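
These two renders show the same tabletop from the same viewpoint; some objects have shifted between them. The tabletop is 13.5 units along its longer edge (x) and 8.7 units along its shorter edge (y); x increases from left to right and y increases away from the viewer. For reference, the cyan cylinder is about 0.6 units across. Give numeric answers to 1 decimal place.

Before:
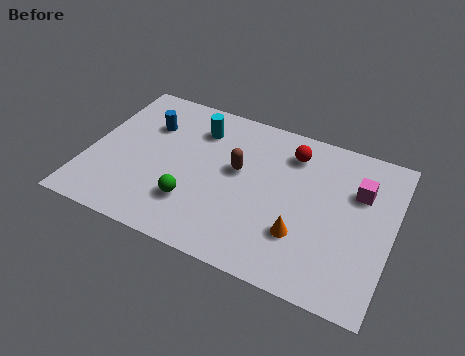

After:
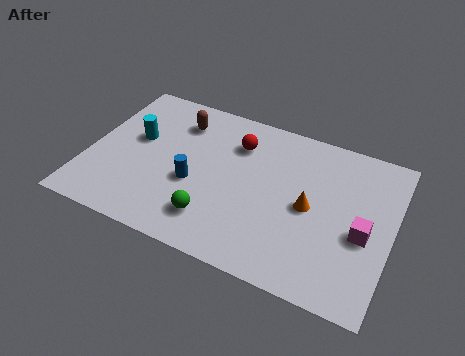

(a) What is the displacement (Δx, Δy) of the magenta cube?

(0.4, -2.2)

The magenta cube was at about (11.9, 5.9) and moved to about (12.3, 3.7).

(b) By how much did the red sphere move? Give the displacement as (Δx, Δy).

(-2.4, -0.4)

The red sphere was at about (8.8, 6.9) and moved to about (6.4, 6.5).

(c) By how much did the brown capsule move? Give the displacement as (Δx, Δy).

(-2.9, 1.8)

From the two frames, the brown capsule sits at roughly (6.6, 5.0) before and (3.7, 6.8) after.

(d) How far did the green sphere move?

1.1

From (4.9, 2.4) to (5.9, 1.9), the green sphere covered √(1.0² + 0.5²) ≈ 1.1 units.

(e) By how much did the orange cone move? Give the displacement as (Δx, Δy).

(0.2, 1.6)

From the two frames, the orange cone sits at roughly (9.7, 2.6) before and (9.9, 4.2) after.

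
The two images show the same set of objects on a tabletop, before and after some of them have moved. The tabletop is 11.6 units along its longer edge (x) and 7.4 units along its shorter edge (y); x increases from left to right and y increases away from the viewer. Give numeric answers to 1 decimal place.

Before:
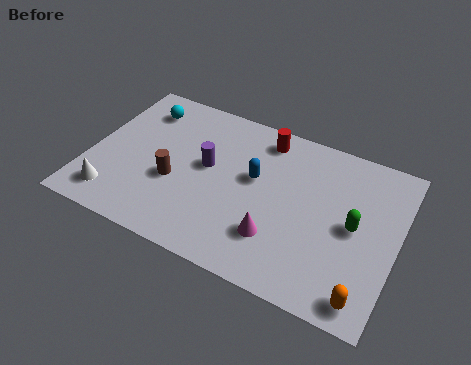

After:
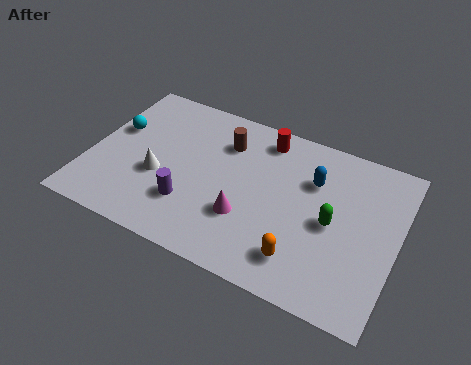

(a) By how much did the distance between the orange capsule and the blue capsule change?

-2.0

They were about 5.6 units apart before and 3.6 after — 2.0 units closer together.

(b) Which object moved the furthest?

the brown cylinder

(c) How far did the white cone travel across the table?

2.2

The white cone was near (1.2, 1.3) before and (2.7, 2.9) after, so it travelled √(1.5² + 1.6²) ≈ 2.2 units.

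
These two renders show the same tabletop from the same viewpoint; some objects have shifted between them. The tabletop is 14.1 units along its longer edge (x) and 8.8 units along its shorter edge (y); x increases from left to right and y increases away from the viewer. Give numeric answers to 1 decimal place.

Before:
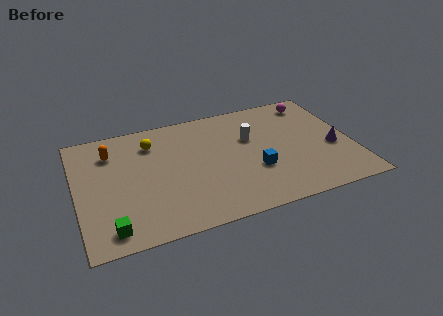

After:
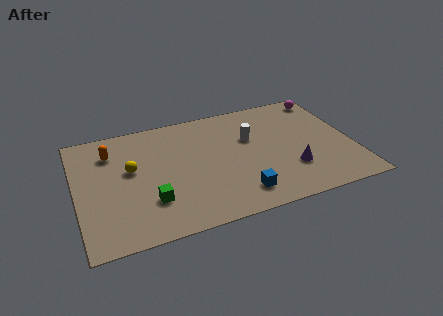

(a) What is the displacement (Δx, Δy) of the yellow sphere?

(-1.2, -1.7)

The yellow sphere started near (4.0, 6.8) and ended near (2.8, 5.1).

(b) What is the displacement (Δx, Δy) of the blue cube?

(-1.0, -1.5)

The blue cube started near (9.0, 3.1) and ended near (8.0, 1.6).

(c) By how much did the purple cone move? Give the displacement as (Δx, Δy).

(-2.3, -1.0)

The purple cone started near (13.1, 3.6) and ended near (10.8, 2.6).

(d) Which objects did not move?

the orange capsule and the white cylinder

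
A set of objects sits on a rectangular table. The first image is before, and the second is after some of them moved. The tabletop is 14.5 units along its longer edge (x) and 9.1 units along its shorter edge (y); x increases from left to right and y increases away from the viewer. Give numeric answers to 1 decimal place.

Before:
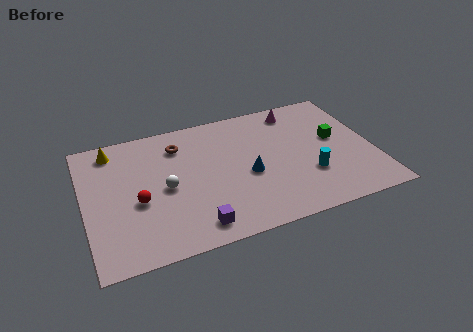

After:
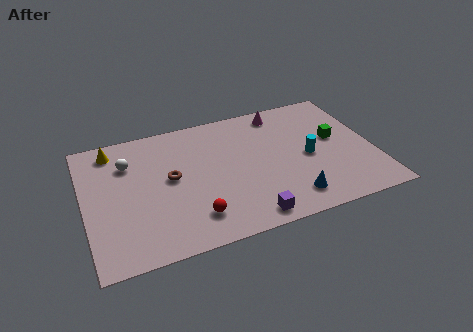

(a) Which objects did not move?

the green cube and the yellow cone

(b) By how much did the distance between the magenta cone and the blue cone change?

+1.4

Before: roughly 4.9 units apart; after: 6.3. That's 1.4 units further apart.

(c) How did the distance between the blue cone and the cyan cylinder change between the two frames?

-0.3

They were about 3.2 units apart before and 2.9 after — 0.3 units closer together.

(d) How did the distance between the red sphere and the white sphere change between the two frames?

+4.0

Before: roughly 1.5 units apart; after: 5.5. That's 4.0 units further apart.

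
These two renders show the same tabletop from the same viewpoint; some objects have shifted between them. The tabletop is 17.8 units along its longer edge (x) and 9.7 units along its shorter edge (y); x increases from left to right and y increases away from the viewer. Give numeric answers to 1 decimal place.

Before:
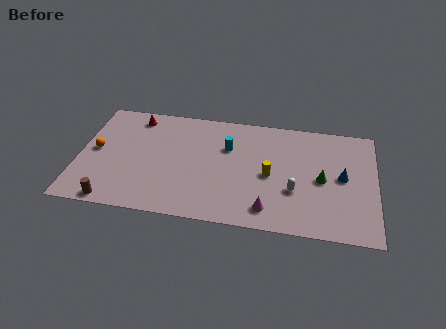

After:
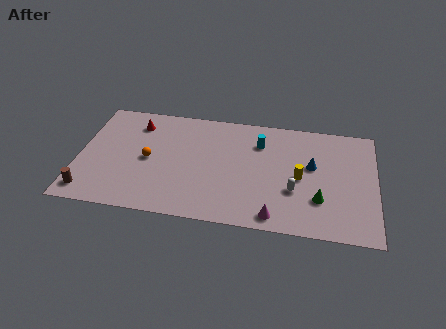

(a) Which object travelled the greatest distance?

the orange sphere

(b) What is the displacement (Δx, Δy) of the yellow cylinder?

(1.8, 0.1)

The yellow cylinder started near (11.5, 4.5) and ended near (13.3, 4.6).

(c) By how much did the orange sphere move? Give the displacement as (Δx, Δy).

(3.2, -0.3)

The orange sphere started near (1.0, 5.0) and ended near (4.2, 4.7).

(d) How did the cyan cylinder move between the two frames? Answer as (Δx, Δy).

(1.9, 0.7)

The cyan cylinder was at about (8.9, 6.5) and moved to about (10.8, 7.2).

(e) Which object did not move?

the white capsule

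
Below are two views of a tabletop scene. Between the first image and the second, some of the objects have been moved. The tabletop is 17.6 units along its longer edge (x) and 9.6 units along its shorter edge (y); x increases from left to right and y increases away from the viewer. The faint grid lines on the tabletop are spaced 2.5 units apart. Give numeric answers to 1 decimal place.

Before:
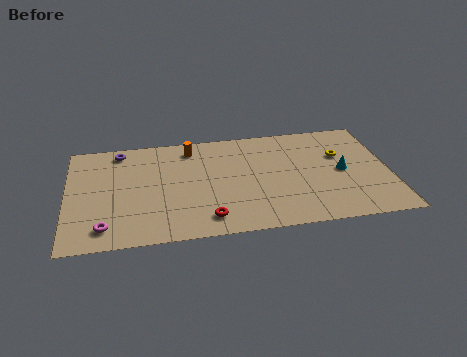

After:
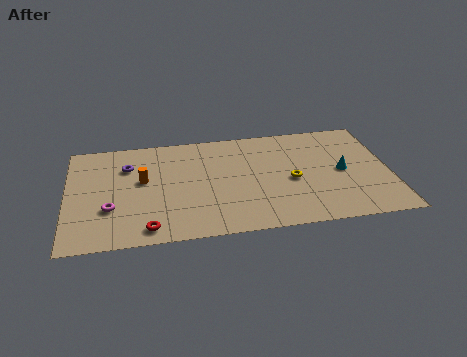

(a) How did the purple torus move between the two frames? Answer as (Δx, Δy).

(0.4, -1.5)

From the two frames, the purple torus sits at roughly (2.9, 8.4) before and (3.3, 6.9) after.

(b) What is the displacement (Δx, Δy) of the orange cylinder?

(-2.7, -2.6)

The orange cylinder was at about (6.8, 8.1) and moved to about (4.1, 5.5).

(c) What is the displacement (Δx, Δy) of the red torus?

(-3.2, -0.4)

The red torus started near (7.5, 1.6) and ended near (4.3, 1.2).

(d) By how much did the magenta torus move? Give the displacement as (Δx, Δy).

(0.3, 1.6)

From the two frames, the magenta torus sits at roughly (2.0, 1.6) before and (2.3, 3.2) after.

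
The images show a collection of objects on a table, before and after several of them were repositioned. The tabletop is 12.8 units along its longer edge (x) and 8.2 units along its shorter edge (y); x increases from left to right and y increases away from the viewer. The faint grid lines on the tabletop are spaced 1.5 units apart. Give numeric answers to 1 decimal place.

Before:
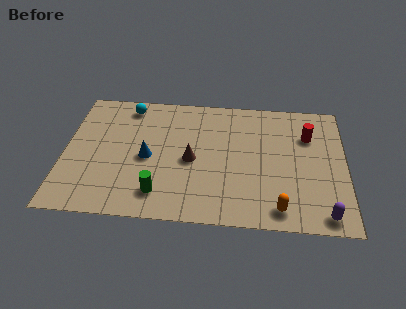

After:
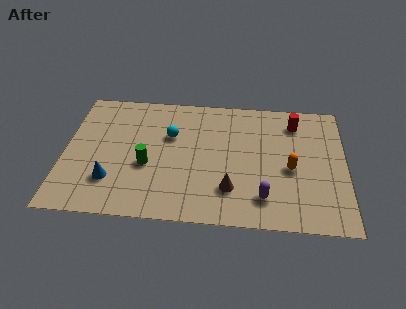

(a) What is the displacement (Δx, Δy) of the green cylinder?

(-0.6, 1.7)

From the two frames, the green cylinder sits at roughly (4.4, 1.6) before and (3.8, 3.3) after.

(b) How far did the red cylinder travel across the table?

1.0

The red cylinder was near (11.1, 5.8) before and (10.5, 6.6) after, so it travelled √(0.6² + 0.8²) ≈ 1.0 units.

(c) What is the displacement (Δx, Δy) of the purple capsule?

(-2.7, 0.8)

The purple capsule started near (11.8, 0.9) and ended near (9.1, 1.7).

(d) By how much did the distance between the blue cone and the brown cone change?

+3.4

Before: roughly 2.0 units apart; after: 5.4. That's 3.4 units further apart.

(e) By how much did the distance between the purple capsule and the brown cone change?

-5.1

Before: roughly 6.7 units apart; after: 1.6. That's 5.1 units closer together.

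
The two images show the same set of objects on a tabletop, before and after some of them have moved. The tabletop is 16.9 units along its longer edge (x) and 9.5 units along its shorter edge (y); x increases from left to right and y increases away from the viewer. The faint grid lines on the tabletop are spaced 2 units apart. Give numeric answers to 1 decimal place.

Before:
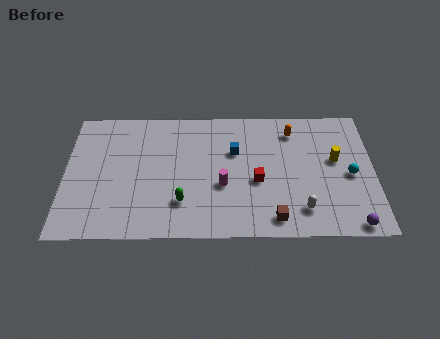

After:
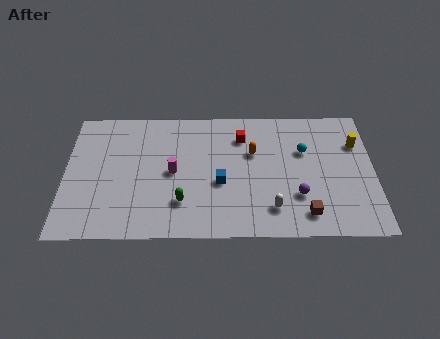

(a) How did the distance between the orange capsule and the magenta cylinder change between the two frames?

-1.0

The distance was about 5.6 in the first image and 4.6 in the second, so they moved 1.0 units closer together.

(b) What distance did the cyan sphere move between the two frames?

3.1

The cyan sphere was near (15.6, 4.4) before and (13.1, 6.2) after, so it travelled √(2.5² + 1.8²) ≈ 3.1 units.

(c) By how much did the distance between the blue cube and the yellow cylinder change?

+2.5

They were about 5.5 units apart before and 8.0 after — 2.5 units further apart.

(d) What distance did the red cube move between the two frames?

3.4

The red cube was near (10.5, 4.0) before and (9.7, 7.3) after, so it travelled √(0.8² + 3.3²) ≈ 3.4 units.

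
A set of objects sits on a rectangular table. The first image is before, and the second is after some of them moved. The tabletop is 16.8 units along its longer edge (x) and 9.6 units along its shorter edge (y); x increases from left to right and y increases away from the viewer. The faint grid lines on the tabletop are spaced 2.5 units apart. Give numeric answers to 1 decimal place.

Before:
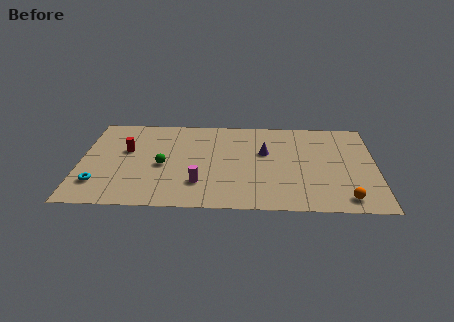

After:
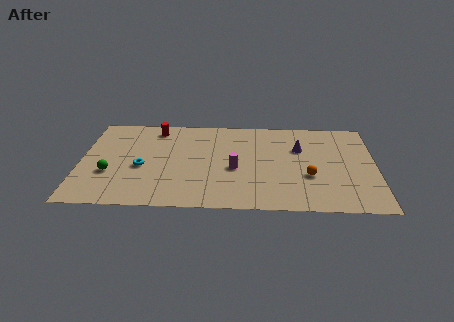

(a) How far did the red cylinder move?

2.9

The red cylinder moved from about (2.6, 5.8) to (4.2, 8.2), a distance of √(1.6² + 2.4²) ≈ 2.9.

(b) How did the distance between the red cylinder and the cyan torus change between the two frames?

+0.4

Before: roughly 3.8 units apart; after: 4.2. That's 0.4 units further apart.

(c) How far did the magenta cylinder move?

2.6

The magenta cylinder was near (6.8, 2.5) before and (8.8, 4.1) after, so it travelled √(2.0² + 1.6²) ≈ 2.6 units.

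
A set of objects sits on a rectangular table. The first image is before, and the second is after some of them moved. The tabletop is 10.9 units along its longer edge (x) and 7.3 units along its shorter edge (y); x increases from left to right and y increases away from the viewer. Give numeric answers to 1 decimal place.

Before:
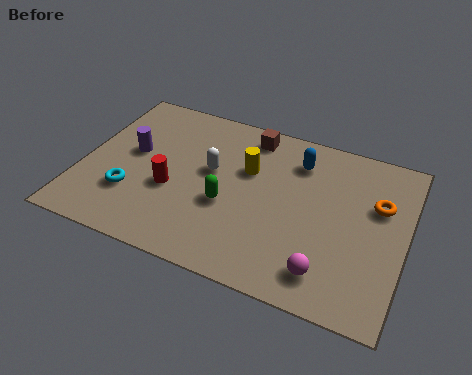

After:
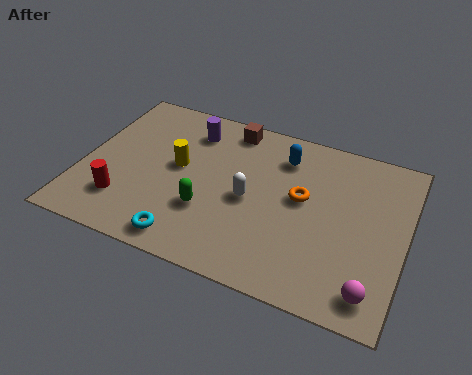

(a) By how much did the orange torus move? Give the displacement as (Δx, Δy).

(-2.5, -0.6)

The orange torus was at about (9.9, 4.7) and moved to about (7.4, 4.1).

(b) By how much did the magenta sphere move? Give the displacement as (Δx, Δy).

(1.5, -0.2)

From the two frames, the magenta sphere sits at roughly (8.5, 1.3) before and (10.0, 1.1) after.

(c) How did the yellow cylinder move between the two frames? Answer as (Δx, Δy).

(-2.3, -0.7)

The yellow cylinder started near (5.5, 4.7) and ended near (3.2, 4.0).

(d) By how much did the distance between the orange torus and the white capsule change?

-3.8

They were about 5.6 units apart before and 1.8 after — 3.8 units closer together.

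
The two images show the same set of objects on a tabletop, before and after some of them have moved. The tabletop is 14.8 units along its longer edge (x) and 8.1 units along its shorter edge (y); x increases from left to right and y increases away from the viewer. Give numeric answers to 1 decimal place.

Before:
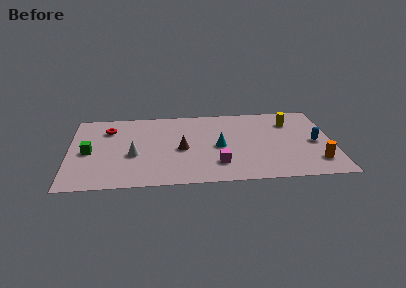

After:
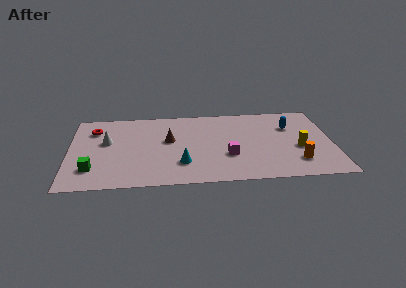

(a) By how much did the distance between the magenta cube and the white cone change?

+2.2

The distance was about 4.9 in the first image and 7.1 in the second, so they moved 2.2 units further apart.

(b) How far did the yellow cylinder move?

2.8

The yellow cylinder was near (12.5, 6.1) before and (12.9, 3.3) after, so it travelled √(0.4² + 2.8²) ≈ 2.8 units.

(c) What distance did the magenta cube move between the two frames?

1.0

From (8.3, 2.0) to (8.9, 2.8), the magenta cube covered √(0.6² + 0.8²) ≈ 1.0 units.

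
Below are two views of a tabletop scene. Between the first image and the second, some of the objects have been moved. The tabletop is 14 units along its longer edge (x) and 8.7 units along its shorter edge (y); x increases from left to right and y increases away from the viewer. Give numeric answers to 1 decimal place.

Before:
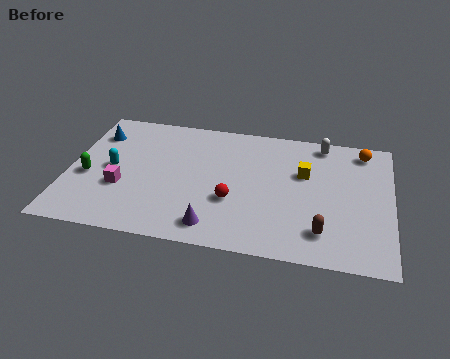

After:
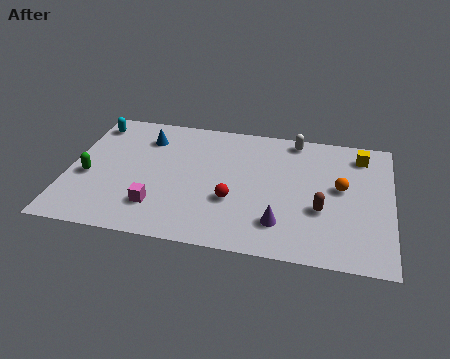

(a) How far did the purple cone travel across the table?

2.9

From (6.5, 1.3) to (9.3, 2.0), the purple cone covered √(2.8² + 0.7²) ≈ 2.9 units.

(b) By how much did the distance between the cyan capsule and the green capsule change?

+2.5

Before: roughly 1.2 units apart; after: 3.7. That's 2.5 units further apart.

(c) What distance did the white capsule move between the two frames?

1.2

The white capsule moved from about (10.9, 7.7) to (9.7, 7.8), a distance of √(1.2² + 0.1²) ≈ 1.2.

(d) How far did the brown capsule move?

1.4

The brown capsule moved from about (11.1, 1.8) to (11.0, 3.2), a distance of √(0.1² + 1.4²) ≈ 1.4.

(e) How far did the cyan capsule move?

3.2

From (1.9, 4.3) to (0.8, 7.3), the cyan capsule covered √(1.1² + 3.0²) ≈ 3.2 units.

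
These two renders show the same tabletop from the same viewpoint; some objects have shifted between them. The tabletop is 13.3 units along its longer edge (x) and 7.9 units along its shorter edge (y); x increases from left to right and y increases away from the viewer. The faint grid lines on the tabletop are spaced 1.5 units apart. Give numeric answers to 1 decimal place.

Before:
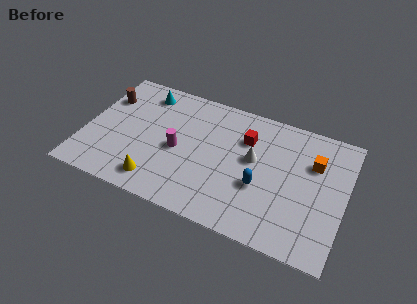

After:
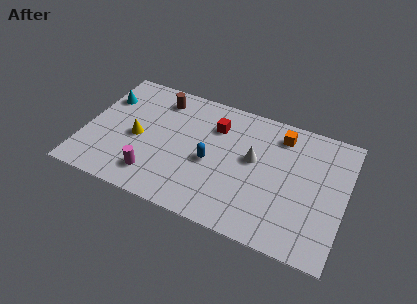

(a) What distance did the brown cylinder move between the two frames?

2.8

The brown cylinder was near (0.8, 5.6) before and (3.5, 6.5) after, so it travelled √(2.7² + 0.9²) ≈ 2.8 units.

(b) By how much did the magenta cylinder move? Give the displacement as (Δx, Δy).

(-1.0, -2.0)

The magenta cylinder was at about (4.8, 3.6) and moved to about (3.8, 1.6).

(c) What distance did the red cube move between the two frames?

1.6

The red cube was near (8.1, 5.6) before and (6.5, 5.8) after, so it travelled √(1.6² + 0.2²) ≈ 1.6 units.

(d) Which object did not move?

the white cone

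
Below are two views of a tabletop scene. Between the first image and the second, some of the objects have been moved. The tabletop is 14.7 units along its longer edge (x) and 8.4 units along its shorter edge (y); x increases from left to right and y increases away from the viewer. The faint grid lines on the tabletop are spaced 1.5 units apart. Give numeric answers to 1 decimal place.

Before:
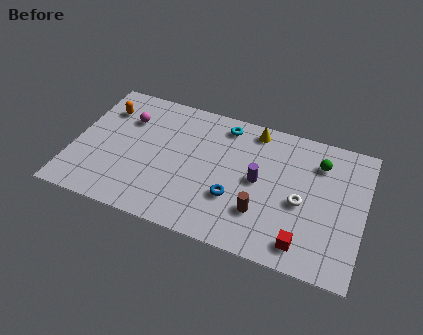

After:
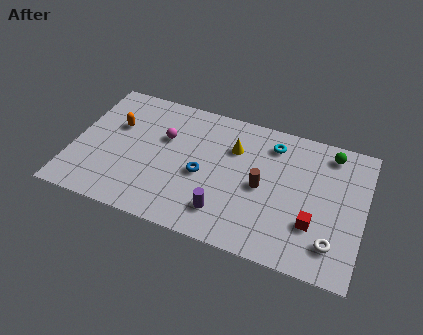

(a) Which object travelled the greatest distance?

the purple cylinder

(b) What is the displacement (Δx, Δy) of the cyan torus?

(2.5, -0.4)

From the two frames, the cyan torus sits at roughly (7.4, 7.2) before and (9.9, 6.8) after.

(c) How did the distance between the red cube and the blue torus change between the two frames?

+1.9

They were about 3.9 units apart before and 5.8 after — 1.9 units further apart.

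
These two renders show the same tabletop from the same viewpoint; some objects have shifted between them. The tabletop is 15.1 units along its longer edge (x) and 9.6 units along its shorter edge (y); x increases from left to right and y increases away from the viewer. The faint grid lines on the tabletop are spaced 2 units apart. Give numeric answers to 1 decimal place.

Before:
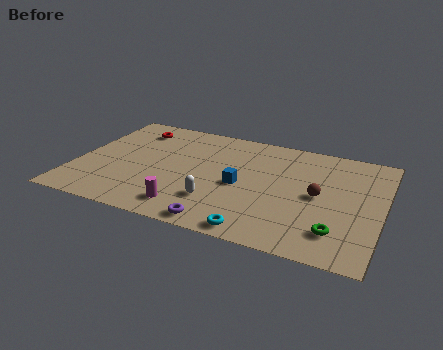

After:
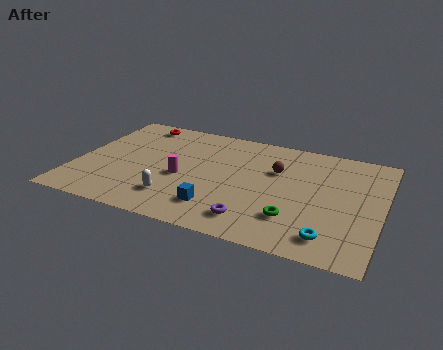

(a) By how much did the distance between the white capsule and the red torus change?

-0.3

Before: roughly 7.1 units apart; after: 6.8. That's 0.3 units closer together.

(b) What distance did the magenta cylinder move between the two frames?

2.6

From (5.9, 1.6) to (5.3, 4.1), the magenta cylinder covered √(0.6² + 2.5²) ≈ 2.6 units.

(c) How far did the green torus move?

2.1

The green torus moved from about (13.1, 2.1) to (11.0, 2.5), a distance of √(2.1² + 0.4²) ≈ 2.1.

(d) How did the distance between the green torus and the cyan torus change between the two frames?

-1.9

They were about 3.9 units apart before and 2.0 after — 1.9 units closer together.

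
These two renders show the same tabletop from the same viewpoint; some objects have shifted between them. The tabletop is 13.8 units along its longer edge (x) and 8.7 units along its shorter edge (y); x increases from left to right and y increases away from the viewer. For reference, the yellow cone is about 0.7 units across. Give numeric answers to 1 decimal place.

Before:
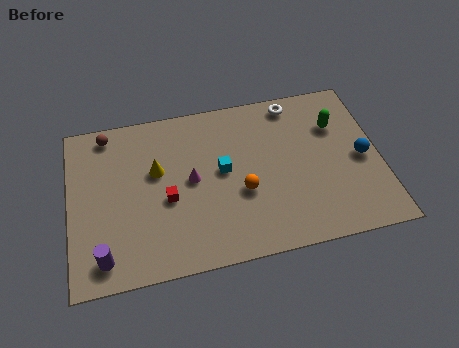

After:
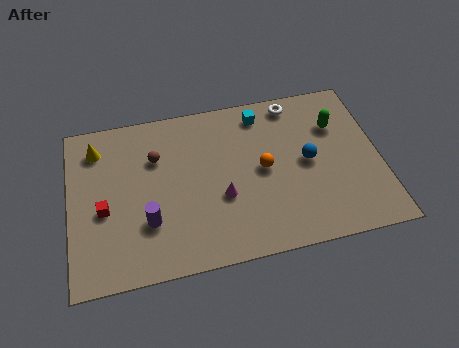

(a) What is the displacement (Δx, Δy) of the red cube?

(-2.8, 0.0)

The red cube started near (4.3, 3.7) and ended near (1.5, 3.7).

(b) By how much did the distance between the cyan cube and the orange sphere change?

+1.5

They were about 1.5 units apart before and 3.0 after — 1.5 units further apart.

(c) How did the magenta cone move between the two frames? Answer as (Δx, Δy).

(1.3, -1.2)

From the two frames, the magenta cone sits at roughly (5.4, 4.5) before and (6.7, 3.3) after.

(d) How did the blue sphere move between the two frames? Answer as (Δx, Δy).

(-2.4, 0.3)

From the two frames, the blue sphere sits at roughly (13.0, 4.1) before and (10.6, 4.4) after.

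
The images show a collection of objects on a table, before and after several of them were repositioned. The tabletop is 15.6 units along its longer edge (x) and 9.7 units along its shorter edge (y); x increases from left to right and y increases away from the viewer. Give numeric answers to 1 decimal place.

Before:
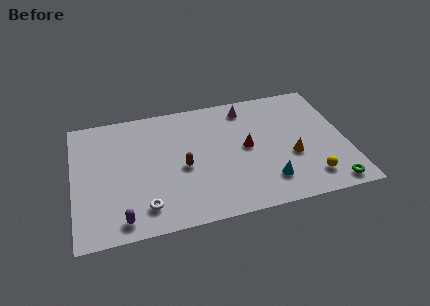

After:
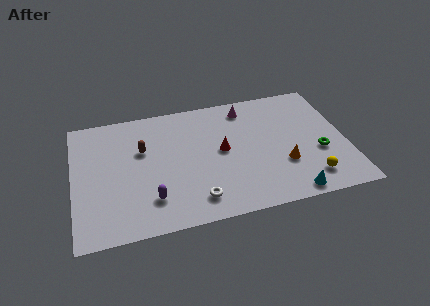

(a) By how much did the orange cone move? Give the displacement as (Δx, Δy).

(-0.5, -0.5)

The orange cone was at about (12.4, 3.7) and moved to about (11.9, 3.2).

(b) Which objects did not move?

the yellow sphere and the magenta cone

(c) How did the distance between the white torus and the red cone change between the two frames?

-3.0

Before: roughly 6.8 units apart; after: 3.8. That's 3.0 units closer together.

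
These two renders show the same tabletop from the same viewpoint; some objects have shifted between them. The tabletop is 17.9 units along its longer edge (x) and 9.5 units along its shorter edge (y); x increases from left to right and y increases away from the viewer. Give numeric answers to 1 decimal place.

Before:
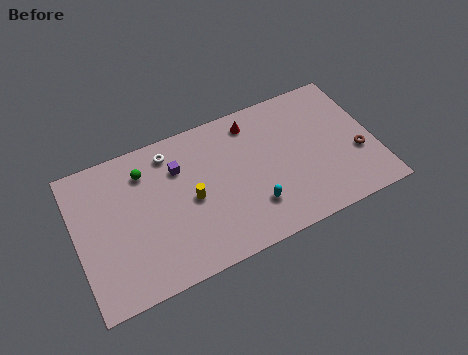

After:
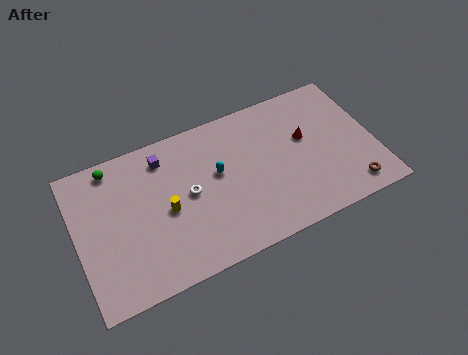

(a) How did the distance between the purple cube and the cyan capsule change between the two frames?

-2.1

The distance was about 5.9 in the first image and 3.8 in the second, so they moved 2.1 units closer together.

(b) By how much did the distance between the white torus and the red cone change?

+2.2

Before: roughly 5.0 units apart; after: 7.2. That's 2.2 units further apart.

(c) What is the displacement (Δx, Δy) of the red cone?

(3.0, -2.3)

From the two frames, the red cone sits at roughly (10.9, 8.0) before and (13.9, 5.7) after.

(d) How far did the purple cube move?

1.3

The purple cube moved from about (6.3, 6.8) to (5.5, 7.8), a distance of √(0.8² + 1.0²) ≈ 1.3.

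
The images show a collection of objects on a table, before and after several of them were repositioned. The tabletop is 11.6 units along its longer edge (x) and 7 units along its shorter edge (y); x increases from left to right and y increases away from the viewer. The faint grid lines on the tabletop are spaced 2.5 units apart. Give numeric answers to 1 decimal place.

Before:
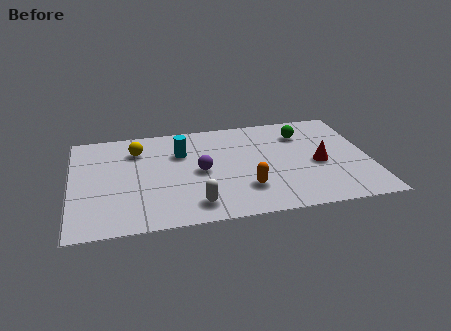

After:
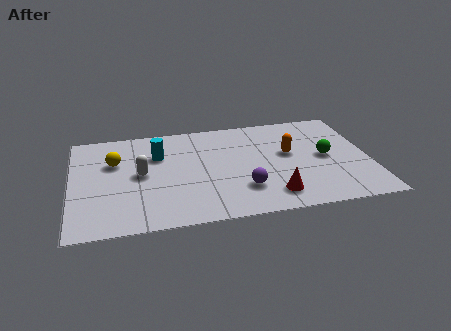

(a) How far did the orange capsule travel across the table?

2.8

From (6.7, 1.9) to (8.5, 4.0), the orange capsule covered √(1.8² + 2.1²) ≈ 2.8 units.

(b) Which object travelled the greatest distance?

the white capsule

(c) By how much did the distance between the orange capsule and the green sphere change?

-2.7

Before: roughly 4.2 units apart; after: 1.5. That's 2.7 units closer together.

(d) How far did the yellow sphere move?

1.1

From (2.6, 5.3) to (1.7, 4.6), the yellow sphere covered √(0.9² + 0.7²) ≈ 1.1 units.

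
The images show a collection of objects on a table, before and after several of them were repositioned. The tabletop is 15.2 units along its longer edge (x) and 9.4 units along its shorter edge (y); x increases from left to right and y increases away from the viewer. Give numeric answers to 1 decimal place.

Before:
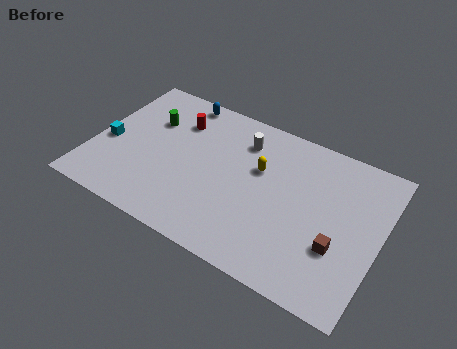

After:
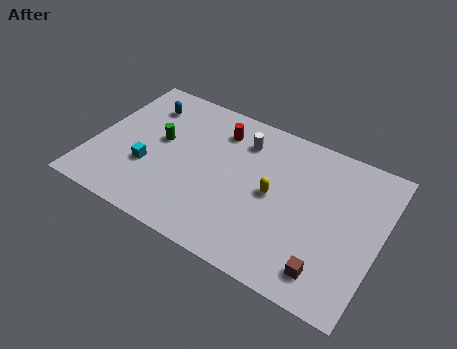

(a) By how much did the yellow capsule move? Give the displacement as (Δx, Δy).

(0.9, -1.2)

The yellow capsule started near (8.7, 5.9) and ended near (9.6, 4.7).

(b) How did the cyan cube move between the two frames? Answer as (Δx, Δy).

(2.3, -0.7)

The cyan cube started near (0.8, 4.0) and ended near (3.1, 3.3).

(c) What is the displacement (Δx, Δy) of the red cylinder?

(2.2, 0.4)

The red cylinder started near (4.1, 7.0) and ended near (6.3, 7.4).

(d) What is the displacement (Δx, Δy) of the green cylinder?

(0.7, -1.1)

The green cylinder started near (2.7, 6.4) and ended near (3.4, 5.3).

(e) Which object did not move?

the white cylinder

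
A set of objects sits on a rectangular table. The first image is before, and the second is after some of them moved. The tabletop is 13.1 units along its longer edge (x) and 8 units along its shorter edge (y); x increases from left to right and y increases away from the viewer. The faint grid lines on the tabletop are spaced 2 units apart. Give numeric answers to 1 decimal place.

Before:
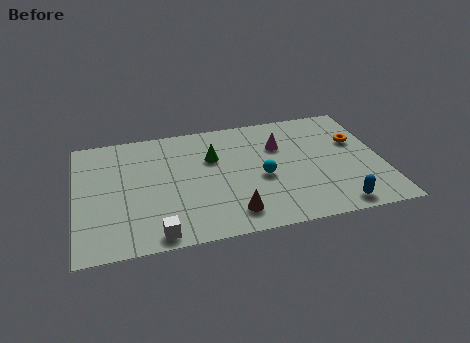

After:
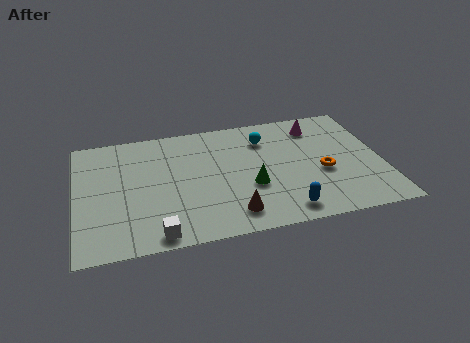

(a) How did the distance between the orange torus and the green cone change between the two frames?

-3.1

They were about 6.2 units apart before and 3.1 after — 3.1 units closer together.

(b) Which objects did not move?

the white cube and the brown cone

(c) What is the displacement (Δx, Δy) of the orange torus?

(-1.6, -1.8)

The orange torus was at about (12.1, 5.1) and moved to about (10.5, 3.3).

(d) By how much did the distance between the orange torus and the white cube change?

-2.2

They were about 9.8 units apart before and 7.6 after — 2.2 units closer together.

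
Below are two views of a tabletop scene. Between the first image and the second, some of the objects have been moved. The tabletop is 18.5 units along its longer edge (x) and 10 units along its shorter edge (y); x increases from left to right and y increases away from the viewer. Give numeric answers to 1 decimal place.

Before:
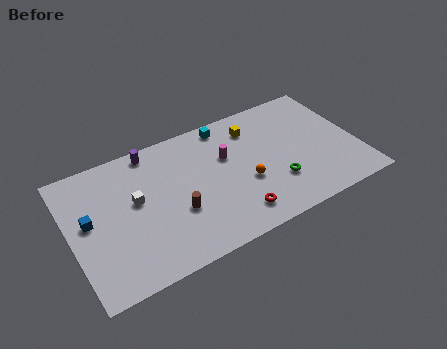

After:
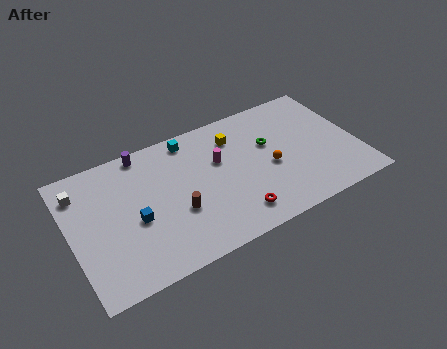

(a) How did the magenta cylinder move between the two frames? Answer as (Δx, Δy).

(-0.5, -0.1)

From the two frames, the magenta cylinder sits at roughly (10.2, 6.4) before and (9.7, 6.3) after.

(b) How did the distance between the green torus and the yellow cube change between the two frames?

-2.4

The distance was about 5.0 in the first image and 2.6 in the second, so they moved 2.4 units closer together.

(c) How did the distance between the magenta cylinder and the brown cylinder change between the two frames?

-0.5

Before: roughly 4.5 units apart; after: 4.0. That's 0.5 units closer together.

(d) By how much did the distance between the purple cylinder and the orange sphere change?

+1.5

They were about 7.5 units apart before and 9.0 after — 1.5 units further apart.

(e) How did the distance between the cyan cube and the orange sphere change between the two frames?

+1.4

The distance was about 5.0 in the first image and 6.4 in the second, so they moved 1.4 units further apart.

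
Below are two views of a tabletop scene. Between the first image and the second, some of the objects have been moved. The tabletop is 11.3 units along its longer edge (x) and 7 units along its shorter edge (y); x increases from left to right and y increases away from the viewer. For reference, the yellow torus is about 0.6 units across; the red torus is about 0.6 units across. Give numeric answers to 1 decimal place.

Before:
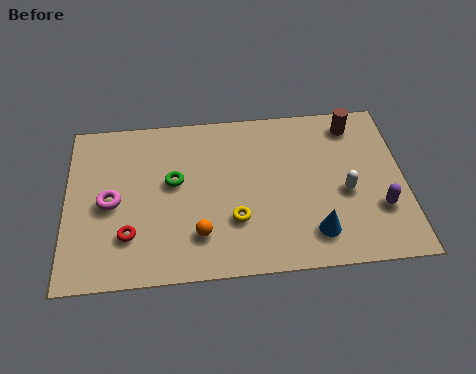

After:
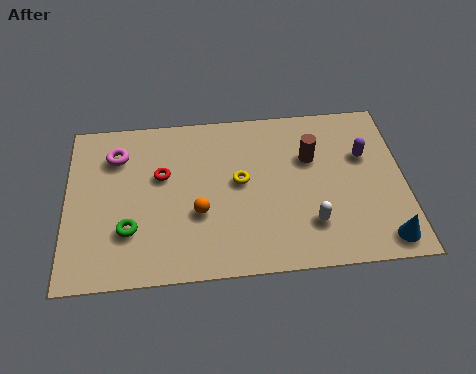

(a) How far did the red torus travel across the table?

2.6

The red torus was near (2.1, 1.9) before and (3.2, 4.3) after, so it travelled √(1.1² + 2.4²) ≈ 2.6 units.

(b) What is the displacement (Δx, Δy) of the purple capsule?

(-0.4, 2.3)

The purple capsule was at about (10.4, 2.2) and moved to about (10.0, 4.5).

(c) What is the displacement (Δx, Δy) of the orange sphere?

(0.0, 0.9)

The orange sphere was at about (4.4, 1.7) and moved to about (4.4, 2.6).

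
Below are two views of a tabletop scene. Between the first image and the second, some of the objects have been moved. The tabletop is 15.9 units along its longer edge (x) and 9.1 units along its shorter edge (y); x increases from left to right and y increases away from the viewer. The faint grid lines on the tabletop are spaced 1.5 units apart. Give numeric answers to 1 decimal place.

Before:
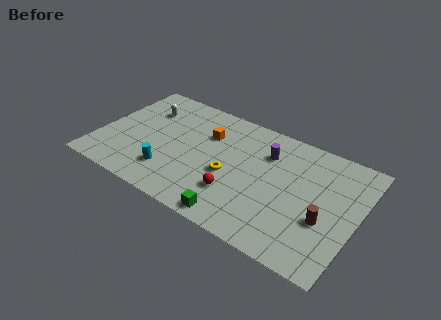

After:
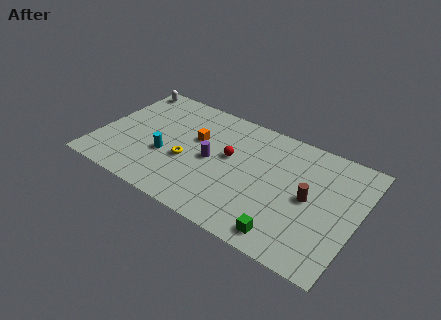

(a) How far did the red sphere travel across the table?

2.7

The red sphere moved from about (8.8, 2.6) to (8.0, 5.2), a distance of √(0.8² + 2.6²) ≈ 2.7.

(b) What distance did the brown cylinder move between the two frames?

1.6

The brown cylinder was near (14.1, 3.4) before and (13.0, 4.5) after, so it travelled √(1.1² + 1.1²) ≈ 1.6 units.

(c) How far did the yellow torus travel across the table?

2.6

From (8.2, 3.8) to (5.6, 3.6), the yellow torus covered √(2.6² + 0.2²) ≈ 2.6 units.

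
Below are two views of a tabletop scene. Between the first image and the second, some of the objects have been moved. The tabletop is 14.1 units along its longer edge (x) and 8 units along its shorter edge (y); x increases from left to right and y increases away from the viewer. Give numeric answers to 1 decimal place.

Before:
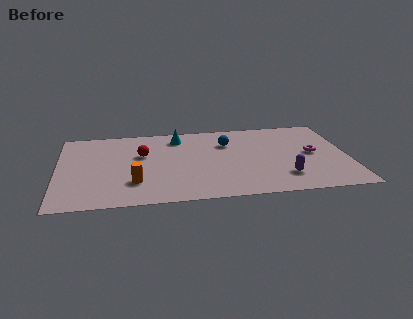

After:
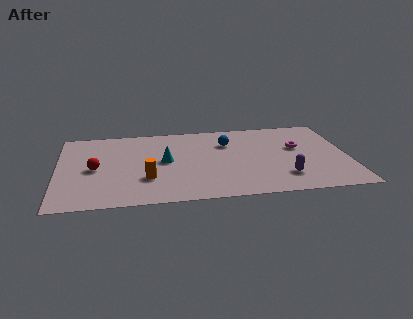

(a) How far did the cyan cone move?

2.5

The cyan cone was near (5.9, 6.6) before and (5.2, 4.2) after, so it travelled √(0.7² + 2.4²) ≈ 2.5 units.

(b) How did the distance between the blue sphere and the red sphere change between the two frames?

+2.5

They were about 4.3 units apart before and 6.8 after — 2.5 units further apart.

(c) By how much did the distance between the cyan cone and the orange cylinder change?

-3.0

The distance was about 4.9 in the first image and 1.9 in the second, so they moved 3.0 units closer together.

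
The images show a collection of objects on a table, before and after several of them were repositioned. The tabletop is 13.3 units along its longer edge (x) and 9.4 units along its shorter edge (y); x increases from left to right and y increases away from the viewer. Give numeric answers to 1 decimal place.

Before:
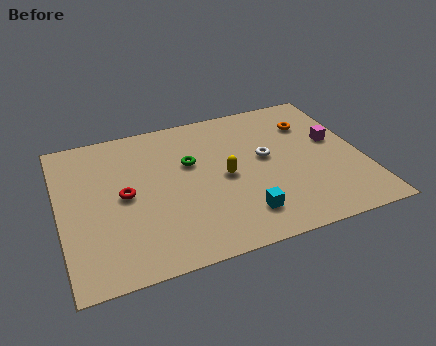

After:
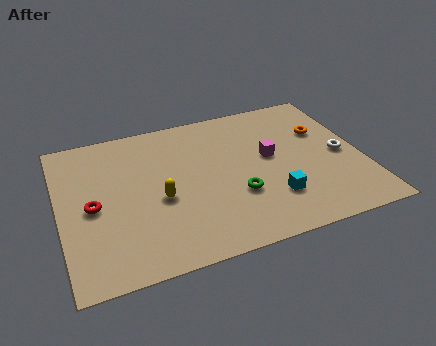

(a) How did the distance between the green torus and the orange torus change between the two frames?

-0.4

The distance was about 5.6 in the first image and 5.2 in the second, so they moved 0.4 units closer together.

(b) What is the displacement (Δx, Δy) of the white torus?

(3.3, -0.8)

The white torus was at about (9.1, 5.2) and moved to about (12.4, 4.4).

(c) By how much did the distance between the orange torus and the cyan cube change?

-1.6

Before: roughly 6.2 units apart; after: 4.6. That's 1.6 units closer together.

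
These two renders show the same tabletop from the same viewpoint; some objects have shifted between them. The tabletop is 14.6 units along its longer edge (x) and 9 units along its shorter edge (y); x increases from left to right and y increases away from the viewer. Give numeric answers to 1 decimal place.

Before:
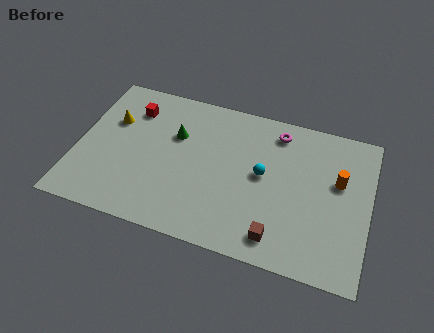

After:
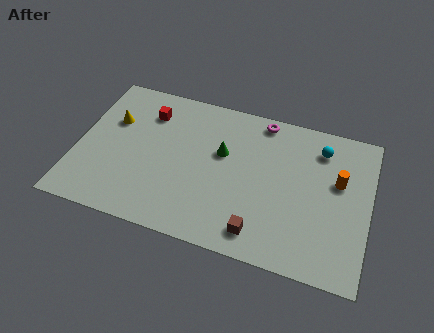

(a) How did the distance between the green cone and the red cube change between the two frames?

+1.6

The distance was about 2.5 in the first image and 4.1 in the second, so they moved 1.6 units further apart.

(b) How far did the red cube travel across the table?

0.8

The red cube moved from about (2.5, 6.9) to (3.3, 6.9), a distance of √(0.8² + 0.0²) ≈ 0.8.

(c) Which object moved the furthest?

the cyan sphere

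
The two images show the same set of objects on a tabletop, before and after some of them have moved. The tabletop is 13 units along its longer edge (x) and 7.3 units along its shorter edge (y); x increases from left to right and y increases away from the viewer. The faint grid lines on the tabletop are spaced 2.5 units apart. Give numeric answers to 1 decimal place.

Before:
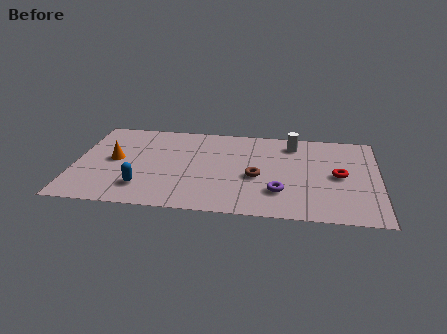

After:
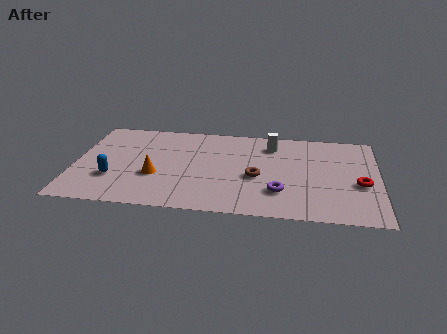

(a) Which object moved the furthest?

the orange cone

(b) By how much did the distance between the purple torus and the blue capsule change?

+1.3

Before: roughly 5.8 units apart; after: 7.1. That's 1.3 units further apart.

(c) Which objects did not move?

the brown torus and the purple torus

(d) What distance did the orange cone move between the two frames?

2.1

The orange cone moved from about (1.7, 3.8) to (3.5, 2.7), a distance of √(1.8² + 1.1²) ≈ 2.1.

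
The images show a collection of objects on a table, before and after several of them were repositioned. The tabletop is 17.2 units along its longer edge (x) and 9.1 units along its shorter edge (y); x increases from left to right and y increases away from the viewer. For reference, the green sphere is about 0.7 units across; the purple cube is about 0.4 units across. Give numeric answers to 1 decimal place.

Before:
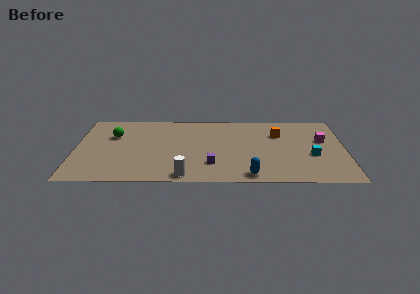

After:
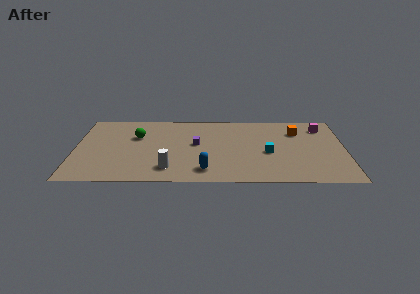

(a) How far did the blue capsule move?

2.9

The blue capsule was near (11.1, 1.0) before and (8.3, 1.6) after, so it travelled √(2.8² + 0.6²) ≈ 2.9 units.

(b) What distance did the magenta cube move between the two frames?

1.7

From (15.8, 5.6) to (15.8, 7.3), the magenta cube covered √(0.0² + 1.7²) ≈ 1.7 units.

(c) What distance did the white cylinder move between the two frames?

1.3

The white cylinder was near (7.0, 0.9) before and (6.0, 1.8) after, so it travelled √(1.0² + 0.9²) ≈ 1.3 units.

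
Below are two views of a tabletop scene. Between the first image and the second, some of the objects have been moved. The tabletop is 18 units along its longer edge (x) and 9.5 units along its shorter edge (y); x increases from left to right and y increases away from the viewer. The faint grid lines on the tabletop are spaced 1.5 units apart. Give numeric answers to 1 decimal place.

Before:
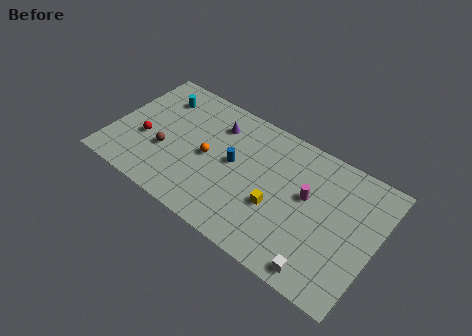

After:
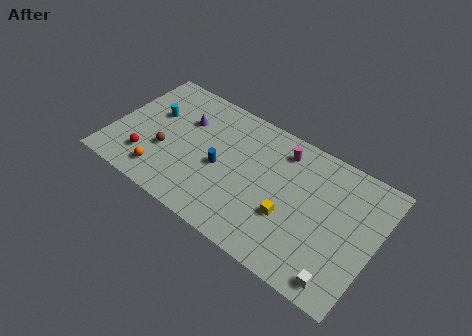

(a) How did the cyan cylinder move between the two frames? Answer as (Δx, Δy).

(-0.1, -1.5)

From the two frames, the cyan cylinder sits at roughly (2.6, 7.4) before and (2.5, 5.9) after.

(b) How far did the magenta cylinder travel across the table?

3.1

From (13.3, 5.5) to (11.2, 7.8), the magenta cylinder covered √(2.1² + 2.3²) ≈ 3.1 units.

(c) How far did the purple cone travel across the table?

2.2

The purple cone was near (6.7, 7.3) before and (4.6, 6.5) after, so it travelled √(2.1² + 0.8²) ≈ 2.2 units.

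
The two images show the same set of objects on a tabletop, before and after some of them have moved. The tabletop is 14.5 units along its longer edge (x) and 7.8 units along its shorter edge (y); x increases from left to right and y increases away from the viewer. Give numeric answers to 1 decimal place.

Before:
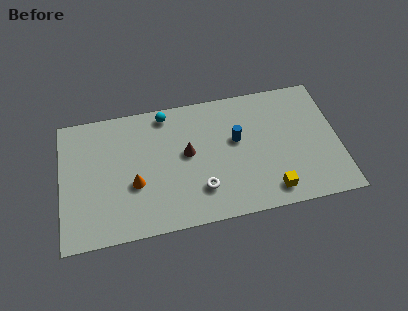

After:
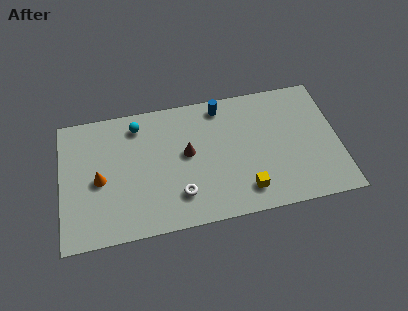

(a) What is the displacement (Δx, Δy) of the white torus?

(-1.1, -0.1)

The white torus started near (7.2, 2.0) and ended near (6.1, 1.9).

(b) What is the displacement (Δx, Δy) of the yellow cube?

(-1.3, 0.3)

From the two frames, the yellow cube sits at roughly (10.8, 1.2) before and (9.5, 1.5) after.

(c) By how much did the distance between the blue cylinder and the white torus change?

+2.2

Before: roughly 3.3 units apart; after: 5.5. That's 2.2 units further apart.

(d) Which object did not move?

the brown cone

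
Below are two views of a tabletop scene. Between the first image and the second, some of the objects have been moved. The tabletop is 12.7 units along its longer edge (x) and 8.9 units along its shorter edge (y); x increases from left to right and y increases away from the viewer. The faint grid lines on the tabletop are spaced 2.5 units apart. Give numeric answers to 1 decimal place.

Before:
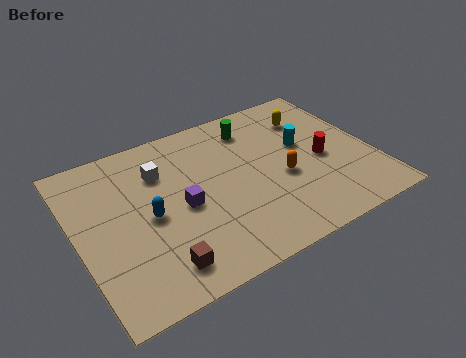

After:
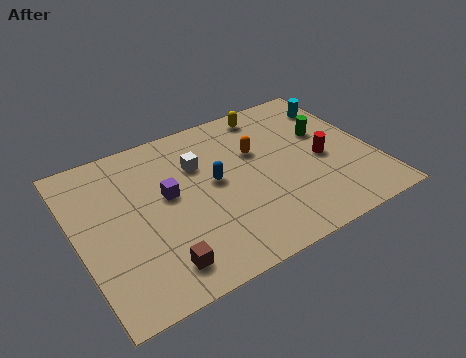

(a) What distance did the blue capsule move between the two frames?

3.0

From (3.0, 4.2) to (5.9, 4.8), the blue capsule covered √(2.9² + 0.6²) ≈ 3.0 units.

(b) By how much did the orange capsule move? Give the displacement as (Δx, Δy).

(-0.8, 2.0)

The orange capsule started near (8.7, 3.7) and ended near (7.9, 5.7).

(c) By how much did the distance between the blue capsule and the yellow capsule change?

-3.7

Before: roughly 7.9 units apart; after: 4.2. That's 3.7 units closer together.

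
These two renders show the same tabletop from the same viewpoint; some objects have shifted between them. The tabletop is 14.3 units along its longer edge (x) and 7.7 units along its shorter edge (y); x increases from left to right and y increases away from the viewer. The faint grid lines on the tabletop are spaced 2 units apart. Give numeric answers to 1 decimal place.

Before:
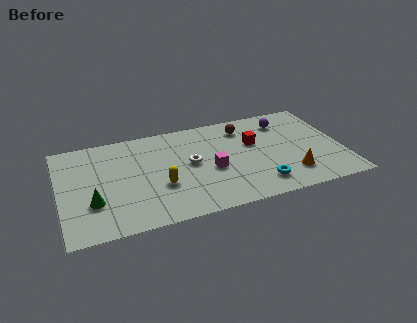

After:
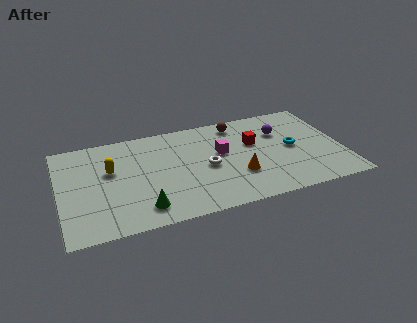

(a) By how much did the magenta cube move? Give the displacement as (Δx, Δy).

(0.6, 1.2)

The magenta cube started near (7.6, 3.3) and ended near (8.2, 4.5).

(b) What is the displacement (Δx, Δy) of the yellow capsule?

(-2.4, 1.9)

From the two frames, the yellow capsule sits at roughly (5.0, 2.8) before and (2.6, 4.7) after.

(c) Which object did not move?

the red cube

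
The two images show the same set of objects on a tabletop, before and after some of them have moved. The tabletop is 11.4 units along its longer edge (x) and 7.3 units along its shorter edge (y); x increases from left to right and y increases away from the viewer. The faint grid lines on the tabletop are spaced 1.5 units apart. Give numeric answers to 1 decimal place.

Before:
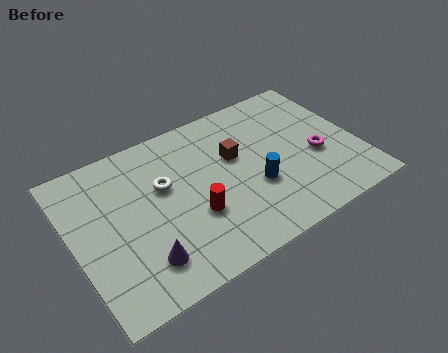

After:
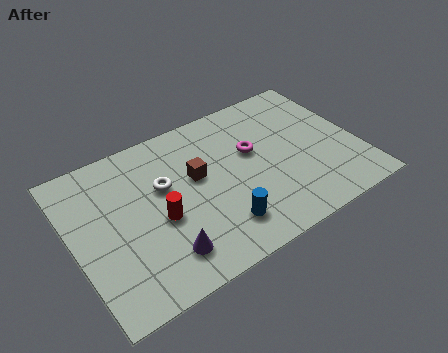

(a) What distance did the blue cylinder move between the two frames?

1.9

From (7.1, 2.7) to (5.5, 1.6), the blue cylinder covered √(1.6² + 1.1²) ≈ 1.9 units.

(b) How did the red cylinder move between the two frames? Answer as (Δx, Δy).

(-1.3, 0.5)

From the two frames, the red cylinder sits at roughly (4.6, 2.6) before and (3.3, 3.1) after.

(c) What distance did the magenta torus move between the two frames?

2.8

The magenta torus was near (9.7, 3.0) before and (7.3, 4.4) after, so it travelled √(2.4² + 1.4²) ≈ 2.8 units.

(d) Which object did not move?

the white torus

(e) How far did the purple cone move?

0.8

The purple cone moved from about (2.4, 1.6) to (3.2, 1.5), a distance of √(0.8² + 0.1²) ≈ 0.8.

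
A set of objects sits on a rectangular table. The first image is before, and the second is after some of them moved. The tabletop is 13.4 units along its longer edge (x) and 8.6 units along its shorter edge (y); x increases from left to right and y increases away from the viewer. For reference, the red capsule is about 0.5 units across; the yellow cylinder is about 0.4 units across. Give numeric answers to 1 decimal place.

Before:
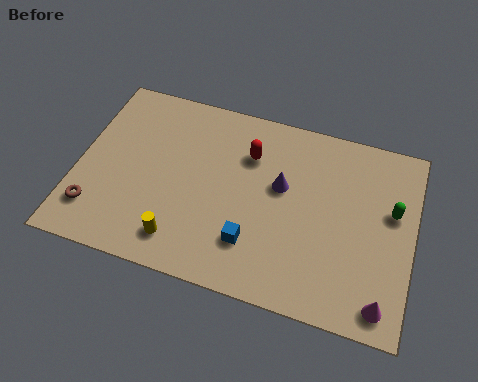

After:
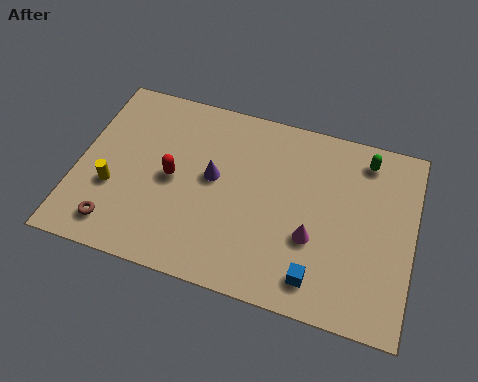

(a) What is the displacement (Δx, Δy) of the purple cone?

(-2.7, -0.4)

From the two frames, the purple cone sits at roughly (8.1, 5.1) before and (5.4, 4.7) after.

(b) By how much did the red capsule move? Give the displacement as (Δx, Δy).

(-2.9, -2.0)

The red capsule started near (6.7, 6.2) and ended near (3.8, 4.2).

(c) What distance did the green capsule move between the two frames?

2.4

The green capsule was near (12.5, 5.2) before and (11.3, 7.3) after, so it travelled √(1.2² + 2.1²) ≈ 2.4 units.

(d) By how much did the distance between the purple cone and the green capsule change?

+2.0

The distance was about 4.4 in the first image and 6.4 in the second, so they moved 2.0 units further apart.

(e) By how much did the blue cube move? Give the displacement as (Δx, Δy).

(2.6, -0.8)

The blue cube was at about (7.2, 2.2) and moved to about (9.8, 1.4).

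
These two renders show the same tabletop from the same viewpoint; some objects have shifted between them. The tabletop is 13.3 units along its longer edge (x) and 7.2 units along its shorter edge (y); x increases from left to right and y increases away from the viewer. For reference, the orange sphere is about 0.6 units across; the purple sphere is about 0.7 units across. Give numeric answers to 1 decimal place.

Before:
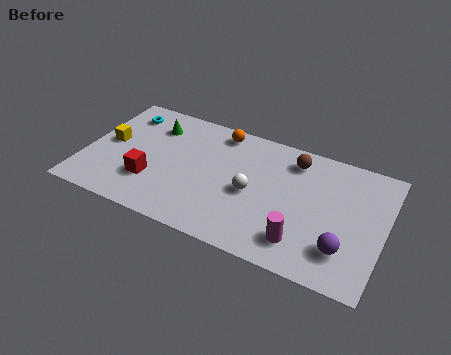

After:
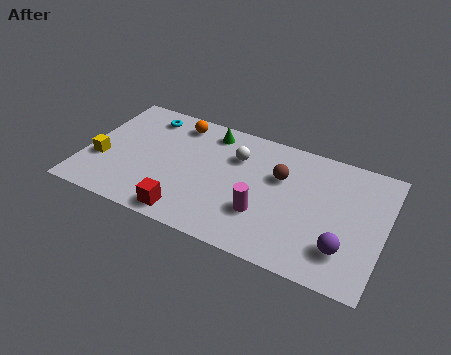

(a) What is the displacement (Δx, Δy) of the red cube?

(1.8, -1.3)

The red cube started near (3.1, 2.2) and ended near (4.9, 0.9).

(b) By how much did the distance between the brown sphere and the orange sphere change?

+1.6

They were about 3.4 units apart before and 5.0 after — 1.6 units further apart.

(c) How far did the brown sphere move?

1.3

The brown sphere was near (9.1, 5.9) before and (8.6, 4.7) after, so it travelled √(0.5² + 1.2²) ≈ 1.3 units.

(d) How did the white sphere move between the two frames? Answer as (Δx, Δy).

(-0.9, 1.8)

The white sphere started near (7.5, 3.3) and ended near (6.6, 5.1).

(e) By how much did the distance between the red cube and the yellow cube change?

+1.8

They were about 2.6 units apart before and 4.4 after — 1.8 units further apart.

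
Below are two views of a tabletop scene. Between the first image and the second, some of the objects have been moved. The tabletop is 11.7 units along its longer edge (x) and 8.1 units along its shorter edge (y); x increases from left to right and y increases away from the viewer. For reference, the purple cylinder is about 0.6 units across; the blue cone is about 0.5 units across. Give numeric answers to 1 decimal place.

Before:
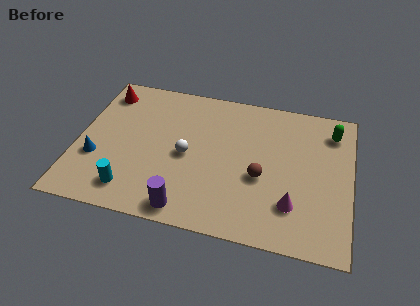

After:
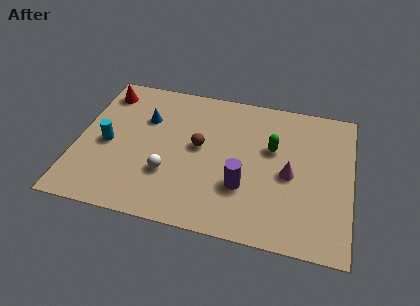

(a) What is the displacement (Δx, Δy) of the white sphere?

(-0.7, -1.2)

The white sphere started near (4.7, 3.8) and ended near (4.0, 2.6).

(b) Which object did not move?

the red cone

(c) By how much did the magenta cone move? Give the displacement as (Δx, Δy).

(-0.2, 1.6)

The magenta cone was at about (9.3, 2.1) and moved to about (9.1, 3.7).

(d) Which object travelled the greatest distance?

the blue cone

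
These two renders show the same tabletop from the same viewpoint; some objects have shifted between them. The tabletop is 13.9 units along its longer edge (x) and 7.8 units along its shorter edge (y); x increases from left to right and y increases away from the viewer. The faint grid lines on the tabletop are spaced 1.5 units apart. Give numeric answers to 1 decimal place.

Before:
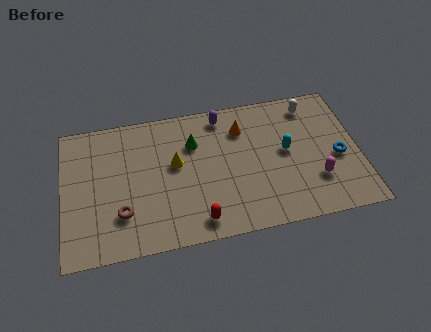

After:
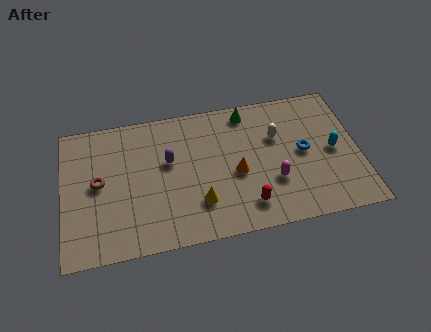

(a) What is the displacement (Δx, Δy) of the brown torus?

(-1.0, 1.9)

The brown torus was at about (2.7, 2.2) and moved to about (1.7, 4.1).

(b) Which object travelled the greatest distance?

the purple capsule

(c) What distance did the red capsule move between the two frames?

2.3

The red capsule was near (6.2, 1.1) before and (8.5, 1.5) after, so it travelled √(2.3² + 0.4²) ≈ 2.3 units.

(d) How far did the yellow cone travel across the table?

2.6

The yellow cone was near (5.3, 4.5) before and (6.3, 2.1) after, so it travelled √(1.0² + 2.4²) ≈ 2.6 units.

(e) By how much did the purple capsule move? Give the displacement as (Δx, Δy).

(-2.6, -2.1)

The purple capsule started near (7.6, 6.8) and ended near (5.0, 4.7).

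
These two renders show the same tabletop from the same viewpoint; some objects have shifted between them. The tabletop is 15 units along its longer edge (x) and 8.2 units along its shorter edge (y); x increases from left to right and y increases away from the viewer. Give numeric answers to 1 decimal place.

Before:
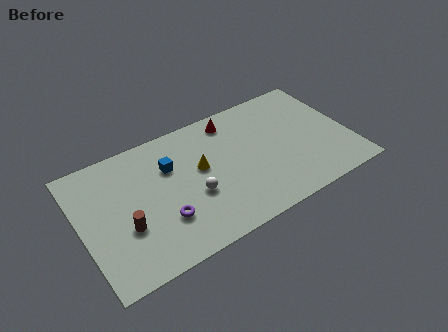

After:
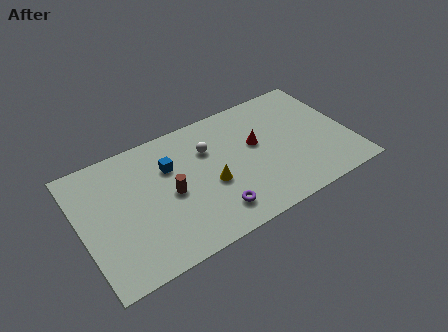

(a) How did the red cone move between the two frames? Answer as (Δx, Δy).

(1.1, -2.2)

The red cone started near (8.8, 7.0) and ended near (9.9, 4.8).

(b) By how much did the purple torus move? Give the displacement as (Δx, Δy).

(2.7, -0.9)

The purple torus started near (4.3, 2.5) and ended near (7.0, 1.6).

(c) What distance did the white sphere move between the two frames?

2.8

The white sphere was near (6.1, 3.2) before and (7.3, 5.7) after, so it travelled √(1.2² + 2.5²) ≈ 2.8 units.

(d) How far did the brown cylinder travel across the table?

2.8

From (2.3, 3.0) to (4.9, 3.9), the brown cylinder covered √(2.6² + 0.9²) ≈ 2.8 units.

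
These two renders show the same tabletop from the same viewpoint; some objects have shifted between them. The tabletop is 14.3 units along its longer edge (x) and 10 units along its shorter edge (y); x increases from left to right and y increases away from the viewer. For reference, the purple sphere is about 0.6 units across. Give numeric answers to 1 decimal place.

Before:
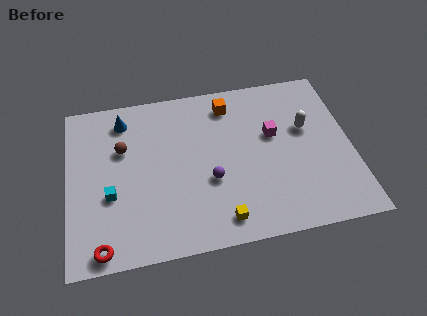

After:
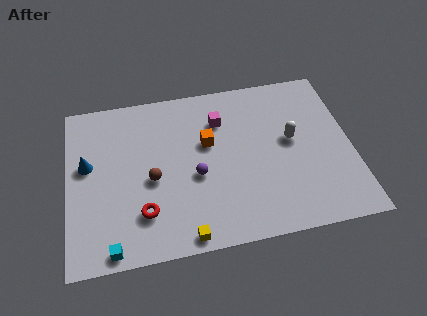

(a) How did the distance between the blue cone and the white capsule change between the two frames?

+0.8

Before: roughly 9.5 units apart; after: 10.3. That's 0.8 units further apart.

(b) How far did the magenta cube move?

3.0

From (10.4, 6.0) to (7.8, 7.4), the magenta cube covered √(2.6² + 1.4²) ≈ 3.0 units.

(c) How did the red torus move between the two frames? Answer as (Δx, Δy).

(2.1, 1.6)

From the two frames, the red torus sits at roughly (1.6, 0.9) before and (3.7, 2.5) after.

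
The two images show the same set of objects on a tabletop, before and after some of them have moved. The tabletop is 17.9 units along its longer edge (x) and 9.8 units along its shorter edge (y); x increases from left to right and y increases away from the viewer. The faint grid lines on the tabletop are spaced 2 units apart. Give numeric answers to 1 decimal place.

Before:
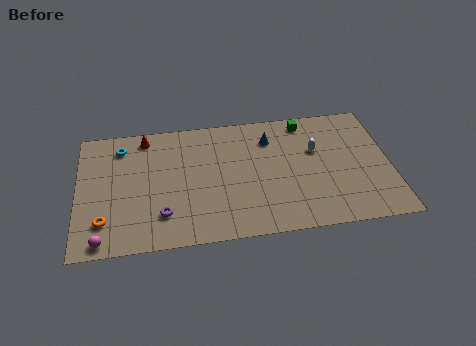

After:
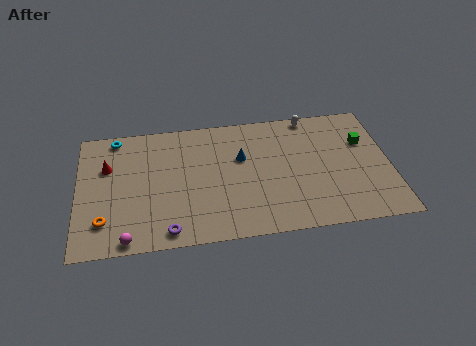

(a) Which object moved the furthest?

the green cube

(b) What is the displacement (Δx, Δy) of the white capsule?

(-0.2, 2.8)

The white capsule started near (13.7, 6.2) and ended near (13.5, 9.0).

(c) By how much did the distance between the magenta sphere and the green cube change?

+0.7

They were about 14.1 units apart before and 14.8 after — 0.7 units further apart.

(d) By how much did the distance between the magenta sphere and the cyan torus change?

+0.8

They were about 7.2 units apart before and 8.0 after — 0.8 units further apart.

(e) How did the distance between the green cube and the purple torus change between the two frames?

+2.2

Before: roughly 10.4 units apart; after: 12.6. That's 2.2 units further apart.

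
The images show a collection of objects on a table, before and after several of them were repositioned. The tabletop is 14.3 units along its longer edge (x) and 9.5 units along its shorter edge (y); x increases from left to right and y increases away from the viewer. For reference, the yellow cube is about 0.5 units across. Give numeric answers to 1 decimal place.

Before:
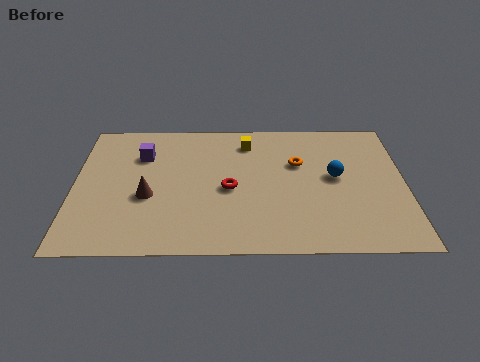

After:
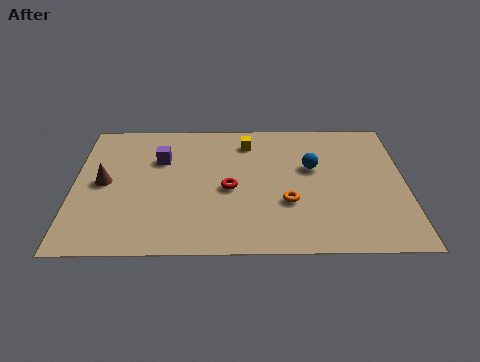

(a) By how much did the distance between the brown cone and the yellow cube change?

+1.0

The distance was about 5.8 in the first image and 6.8 in the second, so they moved 1.0 units further apart.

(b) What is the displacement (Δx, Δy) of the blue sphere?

(-1.0, 0.7)

From the two frames, the blue sphere sits at roughly (11.3, 5.1) before and (10.3, 5.8) after.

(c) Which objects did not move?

the red torus and the yellow cube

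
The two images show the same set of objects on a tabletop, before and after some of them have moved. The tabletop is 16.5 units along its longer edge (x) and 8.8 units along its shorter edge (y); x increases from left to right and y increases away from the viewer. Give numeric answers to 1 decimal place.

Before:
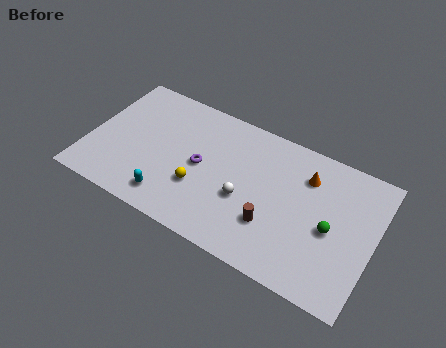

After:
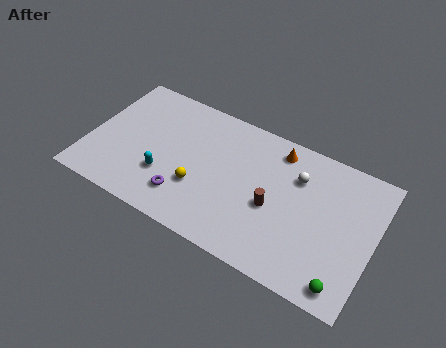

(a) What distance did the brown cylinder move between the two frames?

1.1

The brown cylinder was near (10.9, 2.7) before and (10.8, 3.8) after, so it travelled √(0.1² + 1.1²) ≈ 1.1 units.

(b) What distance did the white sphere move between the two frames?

3.9

The white sphere moved from about (9.2, 3.5) to (11.9, 6.3), a distance of √(2.7² + 2.8²) ≈ 3.9.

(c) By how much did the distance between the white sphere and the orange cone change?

-2.7

The distance was about 4.5 in the first image and 1.8 in the second, so they moved 2.7 units closer together.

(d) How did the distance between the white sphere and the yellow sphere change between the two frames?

+3.6

They were about 2.6 units apart before and 6.2 after — 3.6 units further apart.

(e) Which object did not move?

the yellow sphere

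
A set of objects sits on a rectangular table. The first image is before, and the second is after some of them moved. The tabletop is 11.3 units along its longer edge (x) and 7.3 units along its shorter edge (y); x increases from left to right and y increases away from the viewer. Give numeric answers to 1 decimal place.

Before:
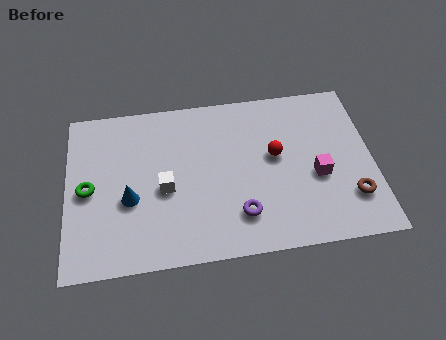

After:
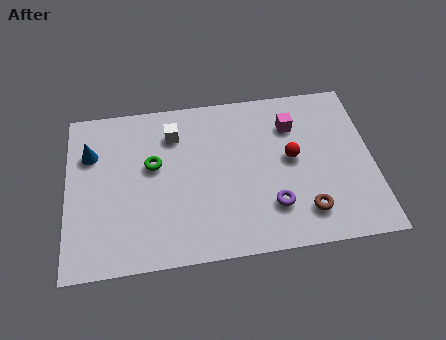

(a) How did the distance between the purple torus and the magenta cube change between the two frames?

+0.4

The distance was about 3.2 in the first image and 3.6 in the second, so they moved 0.4 units further apart.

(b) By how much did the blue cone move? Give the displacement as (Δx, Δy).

(-1.4, 2.2)

From the two frames, the blue cone sits at roughly (2.3, 2.9) before and (0.9, 5.1) after.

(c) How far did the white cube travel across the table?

2.4

The white cube moved from about (3.6, 3.2) to (4.0, 5.6), a distance of √(0.4² + 2.4²) ≈ 2.4.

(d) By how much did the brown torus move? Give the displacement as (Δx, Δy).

(-1.7, -0.4)

The brown torus was at about (10.4, 1.9) and moved to about (8.7, 1.5).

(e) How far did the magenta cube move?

2.5

The magenta cube was near (9.2, 3.0) before and (8.4, 5.4) after, so it travelled √(0.8² + 2.4²) ≈ 2.5 units.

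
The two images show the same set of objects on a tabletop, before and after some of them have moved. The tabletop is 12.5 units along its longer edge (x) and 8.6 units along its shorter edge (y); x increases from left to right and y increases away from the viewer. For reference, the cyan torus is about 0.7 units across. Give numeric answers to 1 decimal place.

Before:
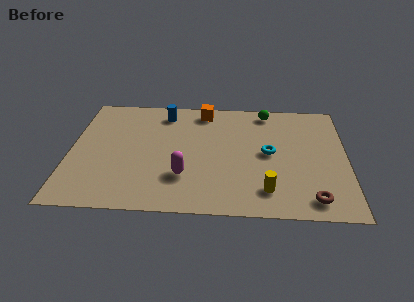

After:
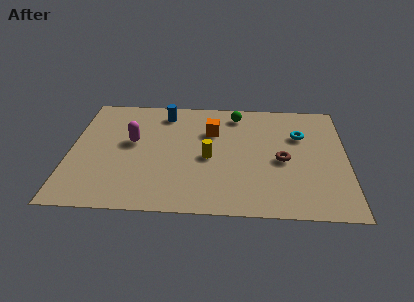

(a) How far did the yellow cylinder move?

3.4

The yellow cylinder moved from about (8.9, 1.7) to (6.3, 3.9), a distance of √(2.6² + 2.2²) ≈ 3.4.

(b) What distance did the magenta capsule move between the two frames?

3.4

The magenta capsule moved from about (5.2, 2.5) to (2.8, 4.9), a distance of √(2.4² + 2.4²) ≈ 3.4.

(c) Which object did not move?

the blue cylinder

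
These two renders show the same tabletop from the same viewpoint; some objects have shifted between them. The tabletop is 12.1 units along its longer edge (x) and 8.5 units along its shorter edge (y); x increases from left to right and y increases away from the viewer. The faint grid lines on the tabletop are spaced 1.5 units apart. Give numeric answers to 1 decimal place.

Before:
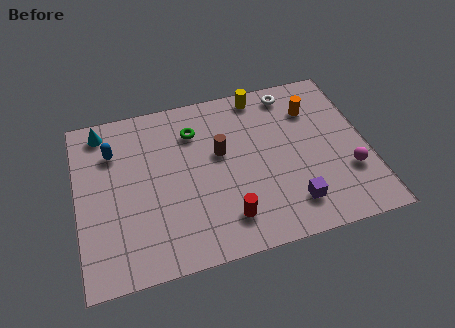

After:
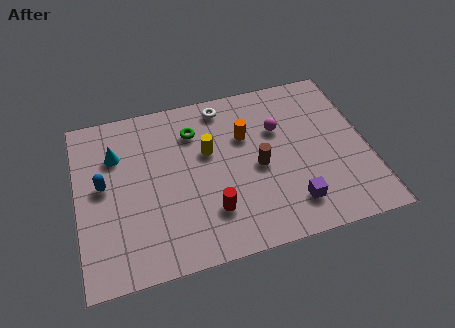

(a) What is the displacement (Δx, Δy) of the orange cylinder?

(-2.9, -0.7)

The orange cylinder was at about (10.0, 6.3) and moved to about (7.1, 5.6).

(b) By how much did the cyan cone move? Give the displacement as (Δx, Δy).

(0.5, -1.4)

The cyan cone started near (1.2, 7.4) and ended near (1.7, 6.0).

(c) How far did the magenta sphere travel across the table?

4.0

The magenta sphere was near (11.2, 2.7) before and (8.5, 5.6) after, so it travelled √(2.7² + 2.9²) ≈ 4.0 units.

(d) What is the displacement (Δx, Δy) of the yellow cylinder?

(-2.4, -2.4)

The yellow cylinder was at about (7.9, 7.6) and moved to about (5.5, 5.2).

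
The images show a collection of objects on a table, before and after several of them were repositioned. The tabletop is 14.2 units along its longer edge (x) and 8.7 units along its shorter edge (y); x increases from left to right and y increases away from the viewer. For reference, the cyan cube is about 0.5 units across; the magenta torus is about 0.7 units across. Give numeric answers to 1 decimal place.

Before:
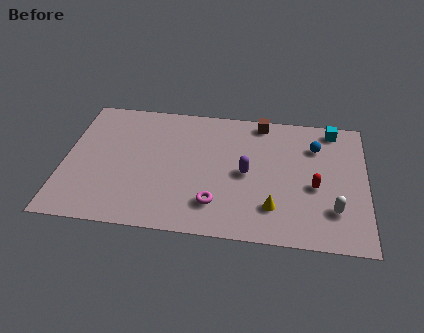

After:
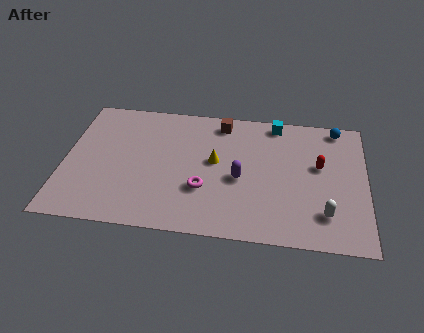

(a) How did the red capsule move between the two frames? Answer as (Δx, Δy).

(0.2, 1.4)

The red capsule was at about (11.8, 3.7) and moved to about (12.0, 5.1).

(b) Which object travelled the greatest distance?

the yellow cone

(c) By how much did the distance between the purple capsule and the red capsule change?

+0.7

The distance was about 3.2 in the first image and 3.9 in the second, so they moved 0.7 units further apart.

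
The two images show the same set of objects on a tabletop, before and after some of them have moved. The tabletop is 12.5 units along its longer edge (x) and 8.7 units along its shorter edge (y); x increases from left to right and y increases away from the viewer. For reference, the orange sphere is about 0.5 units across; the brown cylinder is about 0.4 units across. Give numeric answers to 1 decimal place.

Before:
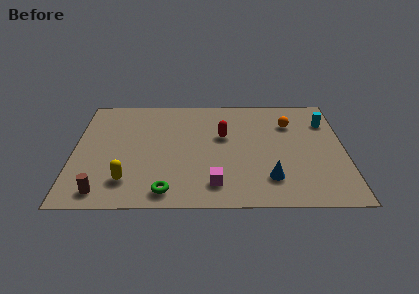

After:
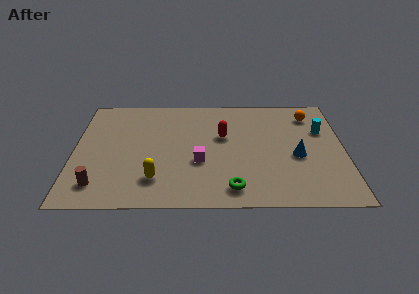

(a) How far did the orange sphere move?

1.2

The orange sphere was near (10.0, 6.3) before and (11.0, 7.0) after, so it travelled √(1.0² + 0.7²) ≈ 1.2 units.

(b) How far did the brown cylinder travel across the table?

0.5

The brown cylinder moved from about (1.4, 1.1) to (1.2, 1.6), a distance of √(0.2² + 0.5²) ≈ 0.5.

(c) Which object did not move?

the red capsule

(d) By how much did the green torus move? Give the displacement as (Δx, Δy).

(3.0, 0.2)

The green torus was at about (4.3, 1.1) and moved to about (7.3, 1.3).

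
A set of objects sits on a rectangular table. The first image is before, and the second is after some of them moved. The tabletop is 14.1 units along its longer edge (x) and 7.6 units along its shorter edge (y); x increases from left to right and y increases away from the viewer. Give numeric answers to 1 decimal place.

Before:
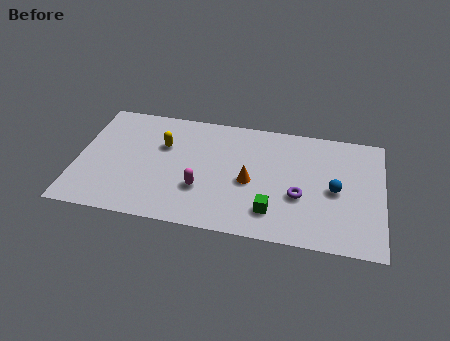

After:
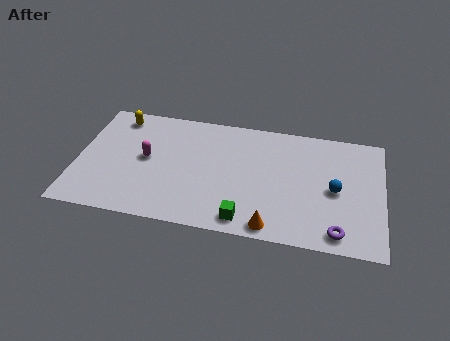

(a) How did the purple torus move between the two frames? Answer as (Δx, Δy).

(1.8, -1.9)

The purple torus was at about (10.3, 2.9) and moved to about (12.1, 1.0).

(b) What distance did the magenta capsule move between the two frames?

3.0

The magenta capsule was near (5.8, 2.5) before and (3.2, 4.0) after, so it travelled √(2.6² + 1.5²) ≈ 3.0 units.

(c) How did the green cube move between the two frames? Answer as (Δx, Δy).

(-1.2, -0.7)

From the two frames, the green cube sits at roughly (9.1, 1.7) before and (7.9, 1.0) after.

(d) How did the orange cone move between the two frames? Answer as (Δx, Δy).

(1.1, -2.6)

From the two frames, the orange cone sits at roughly (8.0, 3.4) before and (9.1, 0.8) after.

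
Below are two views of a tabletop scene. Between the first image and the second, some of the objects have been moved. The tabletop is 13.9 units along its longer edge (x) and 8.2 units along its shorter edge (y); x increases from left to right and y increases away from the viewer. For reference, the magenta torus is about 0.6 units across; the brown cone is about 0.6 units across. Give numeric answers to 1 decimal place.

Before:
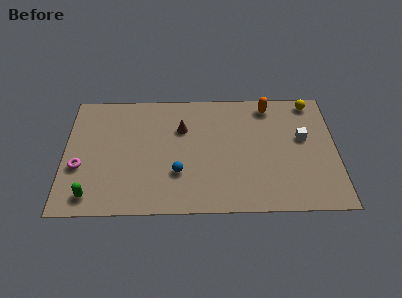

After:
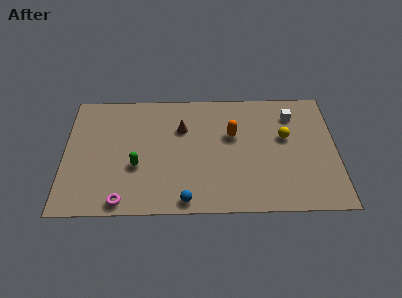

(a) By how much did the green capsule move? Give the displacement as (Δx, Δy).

(2.3, 1.9)

The green capsule started near (1.4, 1.2) and ended near (3.7, 3.1).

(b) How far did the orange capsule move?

2.8

The orange capsule was near (10.5, 7.1) before and (8.6, 5.1) after, so it travelled √(1.9² + 2.0²) ≈ 2.8 units.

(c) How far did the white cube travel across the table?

1.7

From (12.2, 4.8) to (11.7, 6.4), the white cube covered √(0.5² + 1.6²) ≈ 1.7 units.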